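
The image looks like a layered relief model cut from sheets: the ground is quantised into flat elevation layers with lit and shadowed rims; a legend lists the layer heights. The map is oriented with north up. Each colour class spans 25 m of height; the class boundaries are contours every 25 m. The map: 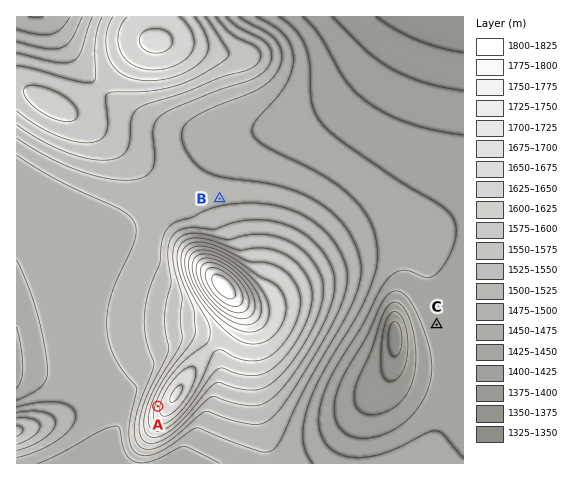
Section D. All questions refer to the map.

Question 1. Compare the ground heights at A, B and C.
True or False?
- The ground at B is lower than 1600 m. True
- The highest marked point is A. True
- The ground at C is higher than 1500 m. False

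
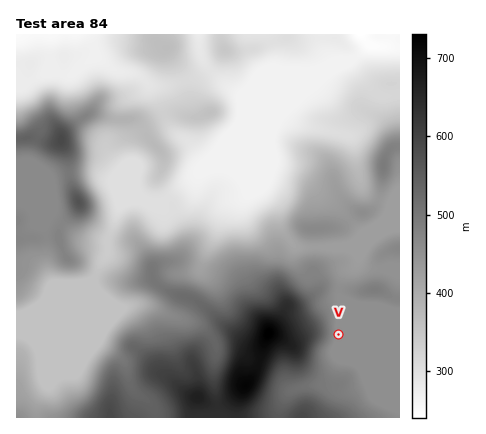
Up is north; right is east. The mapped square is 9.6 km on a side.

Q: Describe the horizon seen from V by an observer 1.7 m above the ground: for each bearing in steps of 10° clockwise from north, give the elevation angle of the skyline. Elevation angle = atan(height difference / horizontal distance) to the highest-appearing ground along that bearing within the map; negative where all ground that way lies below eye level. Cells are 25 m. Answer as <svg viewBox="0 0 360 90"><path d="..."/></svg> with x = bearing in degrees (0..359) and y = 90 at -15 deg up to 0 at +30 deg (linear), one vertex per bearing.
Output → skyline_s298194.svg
<svg viewBox="0 0 360 90"><path d="M0 60l10 0 10-1 10-1 10-1 10 1 10 1 10 1 10 0 10 0 10 0 10 0 10 0 10 0 10 0 10-1 10-1 10-1 10-2 10-1 10-1 10 1 10-3 10-5 10-4 10-4 10-1 10-1 10 0 10 3 10 3 10 4 10 4 10 4 10 2 10 2"/></svg>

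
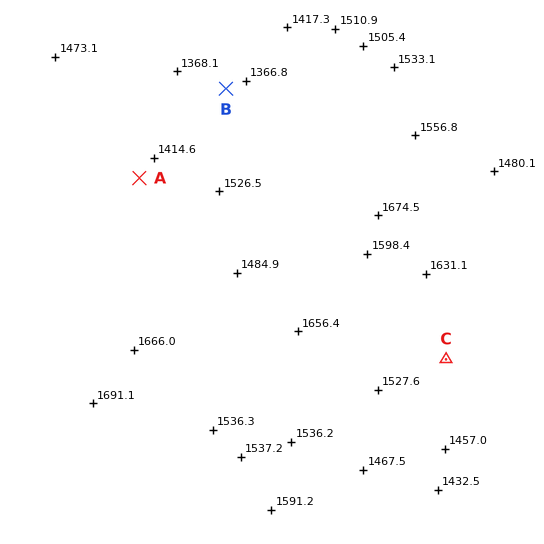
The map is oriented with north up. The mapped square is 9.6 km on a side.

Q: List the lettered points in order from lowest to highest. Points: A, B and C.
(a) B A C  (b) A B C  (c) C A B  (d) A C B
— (a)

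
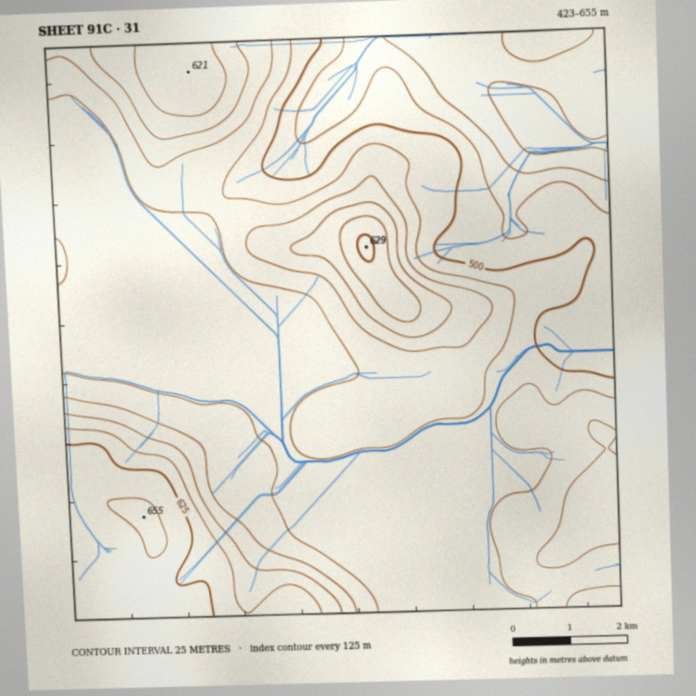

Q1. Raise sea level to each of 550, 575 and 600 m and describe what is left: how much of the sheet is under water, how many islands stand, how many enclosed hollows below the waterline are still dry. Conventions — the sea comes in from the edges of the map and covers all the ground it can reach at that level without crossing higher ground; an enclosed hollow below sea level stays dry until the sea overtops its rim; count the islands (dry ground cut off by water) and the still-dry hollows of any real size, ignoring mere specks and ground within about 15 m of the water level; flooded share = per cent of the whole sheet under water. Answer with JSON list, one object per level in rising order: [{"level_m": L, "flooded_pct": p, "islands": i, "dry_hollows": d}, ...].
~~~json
[{"level_m": 550, "flooded_pct": 75, "islands": 1, "dry_hollows": 0}, {"level_m": 575, "flooded_pct": 83, "islands": 1, "dry_hollows": 0}, {"level_m": 600, "flooded_pct": 89, "islands": 1, "dry_hollows": 0}]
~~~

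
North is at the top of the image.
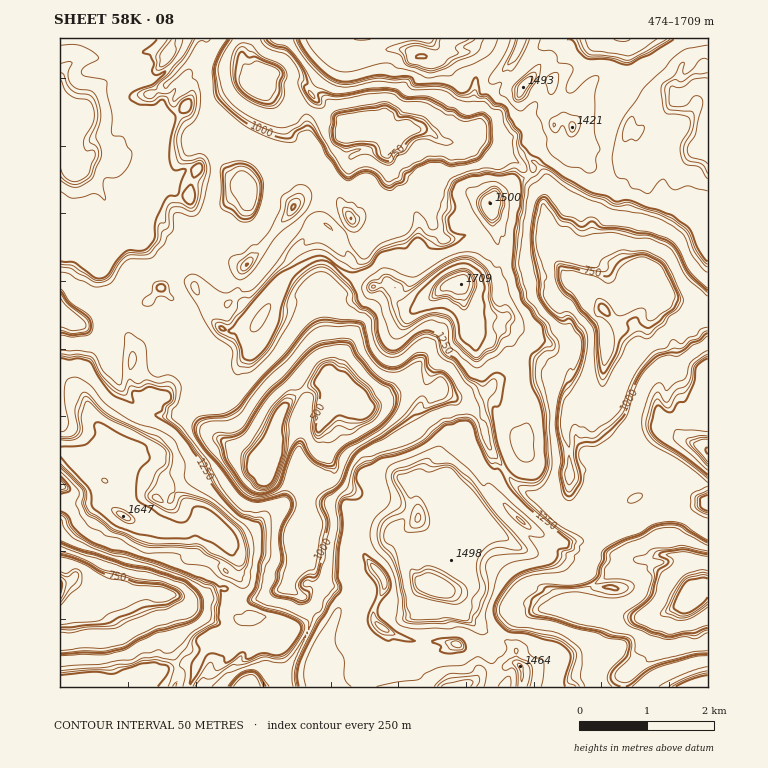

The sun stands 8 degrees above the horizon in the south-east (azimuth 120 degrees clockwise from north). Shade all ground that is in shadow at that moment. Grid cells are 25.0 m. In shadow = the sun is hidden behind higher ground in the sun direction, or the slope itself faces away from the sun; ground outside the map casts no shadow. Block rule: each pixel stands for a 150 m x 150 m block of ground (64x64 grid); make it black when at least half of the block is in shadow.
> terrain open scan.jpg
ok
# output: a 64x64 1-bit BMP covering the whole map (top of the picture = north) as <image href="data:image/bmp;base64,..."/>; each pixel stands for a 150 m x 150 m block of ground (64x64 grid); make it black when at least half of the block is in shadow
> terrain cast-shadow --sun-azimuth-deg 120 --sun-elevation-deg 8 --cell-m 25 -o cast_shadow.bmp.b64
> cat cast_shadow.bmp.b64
<image width="64" height="64" href="data:image/bmp;base64,Qk0+AgAAAAAAAD4AAAAoAAAAQAAAAEAAAAABAAEAAAAAAAACAAATCwAAEwsAAAIAAAAAAAAA////AAAAAAAAGBsATwwB3v4YFwAfnAP///wfgH/8Af7//APA//gB///8AcH/+If+//4AwYEPn////wHBAB///v//D+HgE/////8f4e8B8C///5/33wAABP/8D//eAAcA//EP/8AAAAD8Aw//wAAAYMAGB//AAAAAAAAH/2AAAADIAAf/uAAABJgAP//4CAAALDB///gQAAD4fD//8DAgx+B4f//AAHAP0AB//8gAcDyQAP///AhwcwAB///8MDDHAAP///AweB7AA///+GB+P+CH///8YH/+5AP////gf/jgAH////B//OMAP///8D/+x+A////wP/4P4B///7h//g4AB///BP/+/gDD/z6A3//OAcH/HwAP/+QDwP8fAB//8A/AP04AH//gH8A/zgB//MD/4H/AEP/8gH/w//gA//wAf/j//AD/+QB//P/+AP/+AD/+f/8AAfwAH////4AA/wAP////AAB+AA////+AAP4ACP///gAgPAAAf//+QMD4AAD////BgAAACP/8/+AAAAAI//n/4AAAgAj/z//4wAGAHf8f//4AAQAf+B///AAMAAfiP//8AB4AB49///wAPwAAH///+eD/AAA////74f8B0H////eh82H4/+dCyAH4YHB/gCB9Af4AWH/AAH+B/4Bgf8AA/wf+ADB/gOB6H/8AOD8D/Dgf+A=="/>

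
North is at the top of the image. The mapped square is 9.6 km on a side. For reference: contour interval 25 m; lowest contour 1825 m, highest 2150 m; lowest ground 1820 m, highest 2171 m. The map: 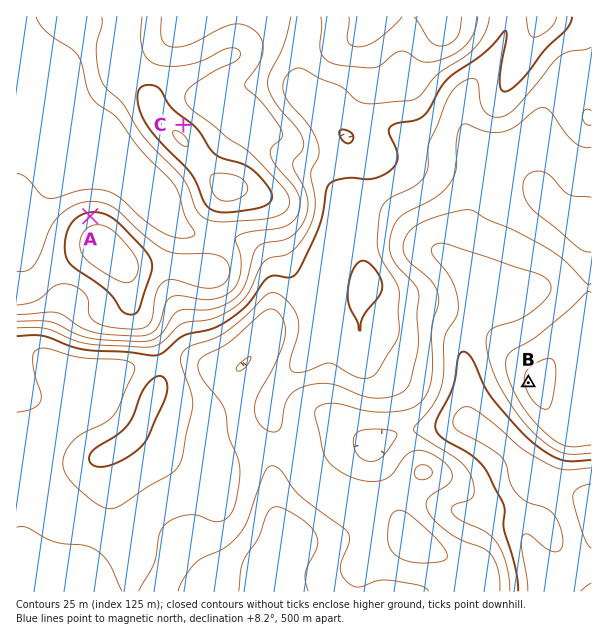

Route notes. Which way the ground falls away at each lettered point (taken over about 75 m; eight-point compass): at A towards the N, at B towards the W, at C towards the NE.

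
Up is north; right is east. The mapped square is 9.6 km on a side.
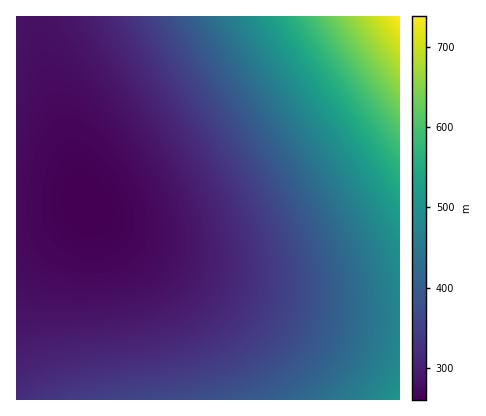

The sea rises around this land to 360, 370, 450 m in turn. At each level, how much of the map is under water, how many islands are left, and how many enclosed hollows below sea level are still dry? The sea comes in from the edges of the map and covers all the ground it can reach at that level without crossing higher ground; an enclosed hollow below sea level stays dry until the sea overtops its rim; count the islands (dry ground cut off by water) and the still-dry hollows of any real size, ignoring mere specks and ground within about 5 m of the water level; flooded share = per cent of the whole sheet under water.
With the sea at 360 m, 59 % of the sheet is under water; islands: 0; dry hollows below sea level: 0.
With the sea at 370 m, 62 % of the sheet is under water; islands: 0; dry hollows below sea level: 0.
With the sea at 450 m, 80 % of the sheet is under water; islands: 0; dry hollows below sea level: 0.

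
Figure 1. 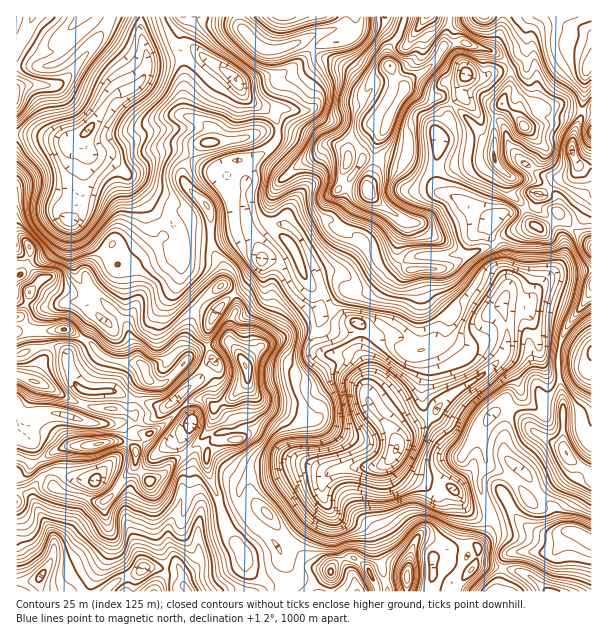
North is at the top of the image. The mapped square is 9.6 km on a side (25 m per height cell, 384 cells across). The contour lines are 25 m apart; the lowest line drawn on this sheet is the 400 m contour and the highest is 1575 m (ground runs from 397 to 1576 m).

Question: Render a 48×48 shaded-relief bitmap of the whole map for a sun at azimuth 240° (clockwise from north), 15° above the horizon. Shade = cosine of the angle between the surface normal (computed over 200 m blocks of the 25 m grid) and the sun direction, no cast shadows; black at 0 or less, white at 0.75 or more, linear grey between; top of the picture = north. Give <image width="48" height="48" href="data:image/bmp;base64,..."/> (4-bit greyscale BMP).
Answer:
<image width="48" height="48" href="data:image/bmp;base64,Qk32BAAAAAAAAHYAAAAoAAAAMAAAADAAAAABAAQAAAAAAIAEAAATCwAAEwsAABAAAAAAAAAAAAAAABEREQAiIiIAMzMzAERERABVVVUAZmZmAHd3dwCIiIgAmZmZAKqqqgC7u7sAzMzMAN3d3QDu7u4A////AEVoh2d1QQOru6llRXl0vG1gBDElirYAAEV5iIZTRUWru5YzRppDyF1QBWQRaEAAAFRYmahSaWiqy4QSV3YkYFkgBVQgAQACIkM4u8pSiXmKy2ETZSABAEZAJTQAASI0MlIpzNoiiHhpyTAlQAABE0Z0EQAAEiM0RlJavNgEl3ZZtgJlAAAVdUZjAAATEUVWrCOKvNUXqFRIoxZgAABaYyMwAAN0FJhpvAW7qoM4tyJZkjYQAAGHIAIQAUmjKIV6zFmnQjZ5tgFpYTMAAAR0AAIzRY2SaFe8zFdkM2makgBpQUIAAANCABR4ic2FZVrcqHVXiIm7MAFoM0IAADVUIjaarNllJZzcYSWJqna5ACN3RFMAFXh2UxWru6dTSbzYAEaJhUMzIRR4d0EAWZdTIAS8qIhTasuCAFZkEBJFUQF6hVMSaHQAAAe8l5l0e6RDAlZVV5h1ISGOtWUhJFIAAFm7d6mFeEJ1AYmaqHUzM1ashncgAjAAA4rKZ4h2VDaUAO2lAURpmESHaZQAASAABpvKZndmUmdhALcQBoistiI1abEAAgAAKL3adlZ2VXRAACEASamaUDQibdAAAAABSM3JdmVGZ2NgAGUhe5U0ADUQn7AAAAE0WcyWVVVEaGaSAWZWqiACAFUBvTEAAARVeZhmZUMzWXi1AHd3QABSAVQAhwAAAAREV3eHZkIjWHjIISEhAARhAUUhZAAAAANDeZqpZjEjV2nKYgAAAVYxADVTZhAAACZ4qqu4VDETV3m7ukQSJFECEBV2VQAAAmeqmaqXVDIiV3mrz3UhAxADEBR4cQAAF2iXi7qHh0ISSJib3oUAAQA0IRRoYAACaFiIvLundiASaqmb7jAAAAJUISWJYAA3llmry6plVDETnLmc/1AAAUZTIjWJMAFqlIzLqcp3dTNEi7qL/wAABHcxE0aIEBSJVs7Ii+2oUAA2m7lY2QAAJ5gxJFaIECaGWu2Zvv2CAAE1ipQmUgABWJhSNWeZADeXfOze7sQAAANGi2JTAAADV5hDVnm1AEnJe+/+6gAAADaKyiNRAQABRoc0eKtgA1nLeN7qpAACJHq8tRRBEgAANWZGq7gAJVjLh77KcwAiR6u7kQIhFAAAJGZ6y6YiVmioib7YRBEgJ5qpADdAFwAANWisuph2ZneHicy2V0IQBommAroQTgACRnm6qYiHZWVGirp1mlAABpqVGcYAjyI1VnmpiJmGMSMTiXZ5ukAAGKmFfYAAniNnZFeIiZhSAAEVdni9yFAAV5ZpuRAhRANnQSV2Z4UgABR4iJztqHICRUSrgxIgAQNlIBNVaIYgECrKmZ3tmIYgARWIUQEAAAIyAANVeachEY7aeJzsmJgQABR4YQEAAAE0MQNFarcxKO/ZiazJiqICEAe6cRAAACNFVCI0a8c1rv/IaJhkaXACQRrIICABIiNFVUISbLdr7/xkREQ0eWAUZmcQABADM0Q0VUIRfKms3rQAIzM0epUiZSAAABETRGVDNVMhe7uqzHAAAiRmi6dARgACMSI0RQ=="/>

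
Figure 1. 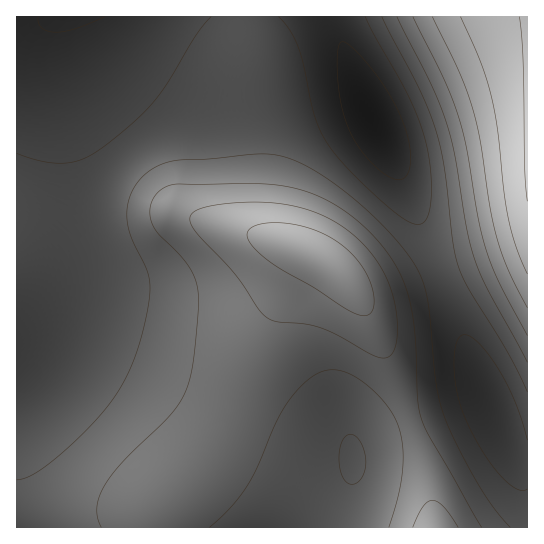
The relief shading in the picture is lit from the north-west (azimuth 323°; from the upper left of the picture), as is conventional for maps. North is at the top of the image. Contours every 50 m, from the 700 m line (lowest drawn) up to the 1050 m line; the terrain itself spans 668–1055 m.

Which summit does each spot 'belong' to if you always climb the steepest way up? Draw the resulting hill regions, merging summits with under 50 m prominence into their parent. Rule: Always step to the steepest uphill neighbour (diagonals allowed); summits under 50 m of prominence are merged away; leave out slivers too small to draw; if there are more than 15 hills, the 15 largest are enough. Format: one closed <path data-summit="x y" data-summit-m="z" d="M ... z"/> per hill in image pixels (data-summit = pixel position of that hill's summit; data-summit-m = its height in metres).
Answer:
<path data-summit="326 262" data-summit-m="983" d="M330 16l-272 0-6 6-5 15 0 17 25 115 8 70 0 27-7 32-14 35-31 46-12 4 1 145 308 0 24-43 4-14 0-22 8-8 25-10 76-26 20-5 5 1-60-166z"/><path data-summit="527 147" data-summit-m="1055" d="M527 16l-196 1 96 218 49 139 27 64 9 19 11 7 5-1z"/><path data-summit="435 527" data-summit-m="925" d="M485 400l-23 5-76 26-25 10-8 8 0 22-4 14-24 42 202 1 1-63-9-2-7-6-21-50z"/>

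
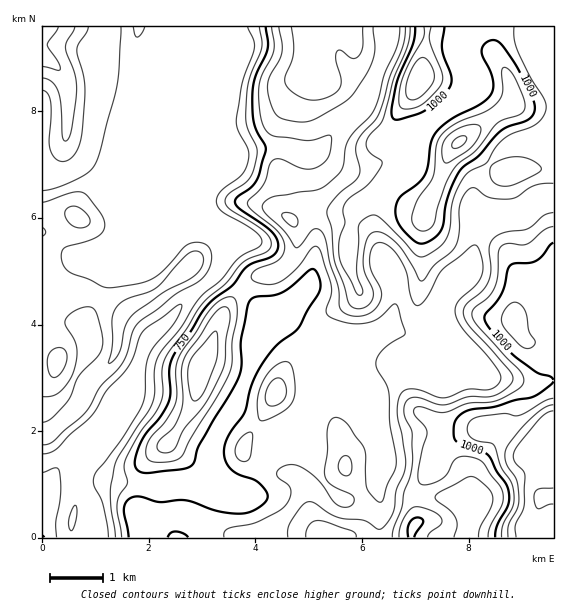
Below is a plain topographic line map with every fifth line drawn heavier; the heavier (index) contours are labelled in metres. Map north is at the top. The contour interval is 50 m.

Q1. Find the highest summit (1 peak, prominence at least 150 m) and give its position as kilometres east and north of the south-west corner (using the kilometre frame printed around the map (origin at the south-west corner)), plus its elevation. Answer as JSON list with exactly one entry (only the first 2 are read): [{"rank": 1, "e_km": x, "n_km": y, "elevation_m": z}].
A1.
[{"rank": 1, "e_km": 9.39, "n_km": 0.76, "elevation_m": 1210}]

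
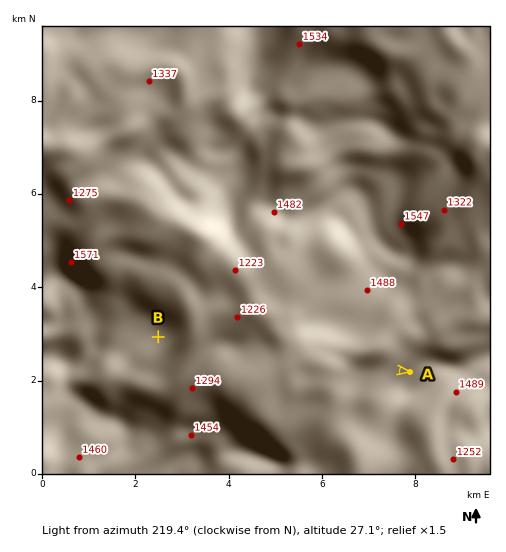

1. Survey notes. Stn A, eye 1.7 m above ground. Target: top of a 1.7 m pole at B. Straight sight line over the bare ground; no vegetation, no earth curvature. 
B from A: visible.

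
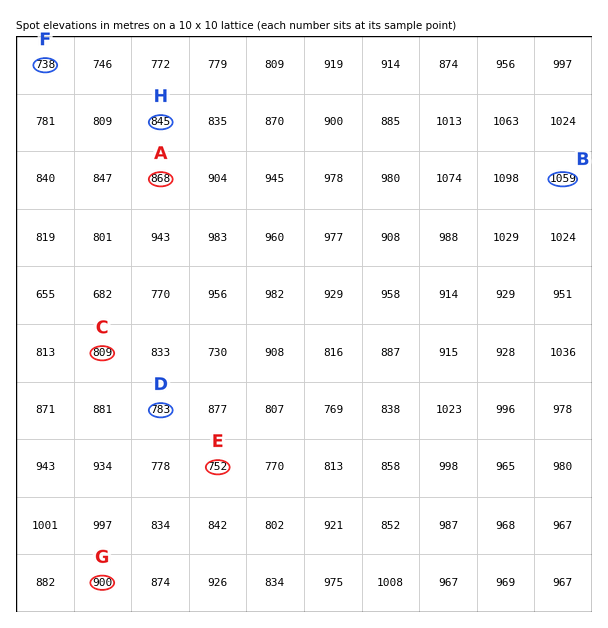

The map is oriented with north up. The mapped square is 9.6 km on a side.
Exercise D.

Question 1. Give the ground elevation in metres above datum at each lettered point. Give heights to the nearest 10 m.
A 870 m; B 1060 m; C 810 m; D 780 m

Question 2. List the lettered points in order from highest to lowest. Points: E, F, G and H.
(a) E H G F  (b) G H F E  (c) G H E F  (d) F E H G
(c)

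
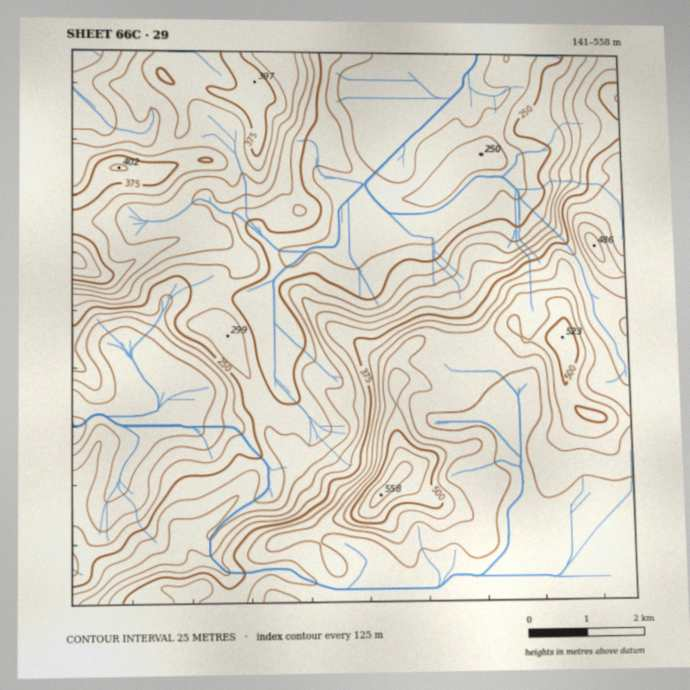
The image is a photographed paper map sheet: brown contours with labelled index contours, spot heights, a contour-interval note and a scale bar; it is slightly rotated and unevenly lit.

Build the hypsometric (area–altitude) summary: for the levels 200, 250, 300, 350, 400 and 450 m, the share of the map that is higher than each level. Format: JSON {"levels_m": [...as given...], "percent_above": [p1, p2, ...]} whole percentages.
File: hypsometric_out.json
{"levels_m": [200, 250, 300, 350, 400, 450], "percent_above": [89, 71, 56, 42, 31, 8]}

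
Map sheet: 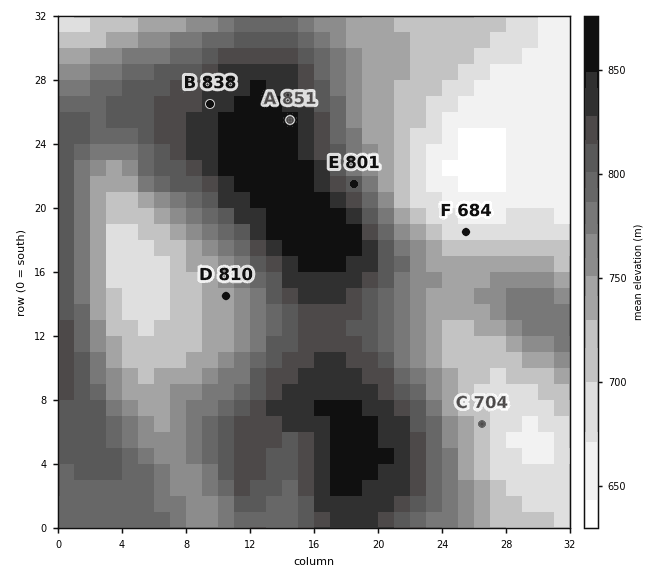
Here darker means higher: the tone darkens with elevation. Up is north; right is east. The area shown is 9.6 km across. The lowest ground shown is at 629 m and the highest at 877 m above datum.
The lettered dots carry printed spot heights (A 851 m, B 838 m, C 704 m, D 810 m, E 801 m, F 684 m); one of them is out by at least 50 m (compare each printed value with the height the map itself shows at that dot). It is D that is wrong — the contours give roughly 747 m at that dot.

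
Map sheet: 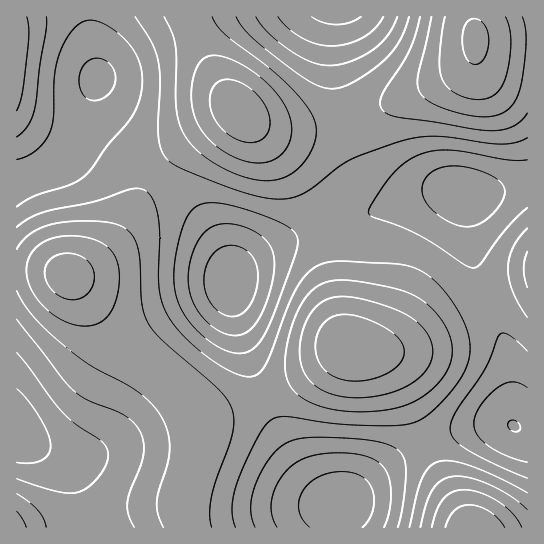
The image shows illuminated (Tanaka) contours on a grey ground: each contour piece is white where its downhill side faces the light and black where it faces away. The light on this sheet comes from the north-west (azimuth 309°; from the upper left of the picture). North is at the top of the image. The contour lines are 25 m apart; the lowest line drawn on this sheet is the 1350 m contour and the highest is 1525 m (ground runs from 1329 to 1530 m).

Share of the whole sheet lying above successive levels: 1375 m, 89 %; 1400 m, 73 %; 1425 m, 50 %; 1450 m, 30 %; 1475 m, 14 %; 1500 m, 6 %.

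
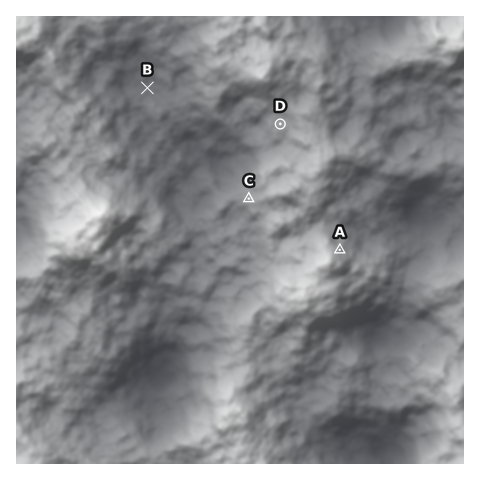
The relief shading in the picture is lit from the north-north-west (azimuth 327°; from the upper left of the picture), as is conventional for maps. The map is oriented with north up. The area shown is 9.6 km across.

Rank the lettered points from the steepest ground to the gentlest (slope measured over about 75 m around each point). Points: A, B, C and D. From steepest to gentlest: A C B D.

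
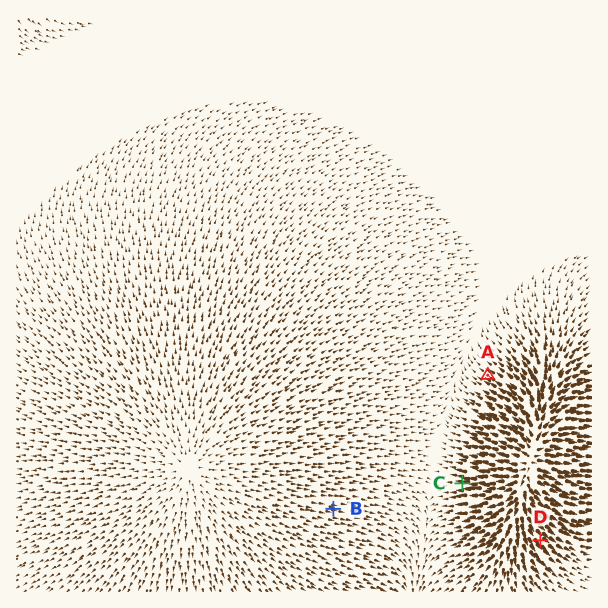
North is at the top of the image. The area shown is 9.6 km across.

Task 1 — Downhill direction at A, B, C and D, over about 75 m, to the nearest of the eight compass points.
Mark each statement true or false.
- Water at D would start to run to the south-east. true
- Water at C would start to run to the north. false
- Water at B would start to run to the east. true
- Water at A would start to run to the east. false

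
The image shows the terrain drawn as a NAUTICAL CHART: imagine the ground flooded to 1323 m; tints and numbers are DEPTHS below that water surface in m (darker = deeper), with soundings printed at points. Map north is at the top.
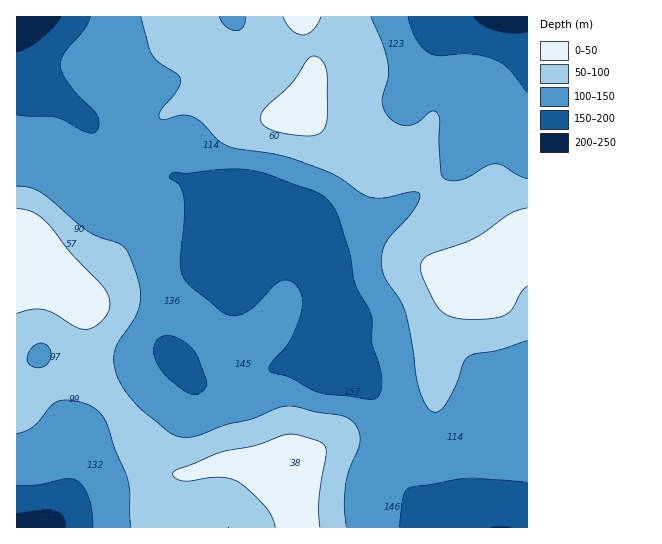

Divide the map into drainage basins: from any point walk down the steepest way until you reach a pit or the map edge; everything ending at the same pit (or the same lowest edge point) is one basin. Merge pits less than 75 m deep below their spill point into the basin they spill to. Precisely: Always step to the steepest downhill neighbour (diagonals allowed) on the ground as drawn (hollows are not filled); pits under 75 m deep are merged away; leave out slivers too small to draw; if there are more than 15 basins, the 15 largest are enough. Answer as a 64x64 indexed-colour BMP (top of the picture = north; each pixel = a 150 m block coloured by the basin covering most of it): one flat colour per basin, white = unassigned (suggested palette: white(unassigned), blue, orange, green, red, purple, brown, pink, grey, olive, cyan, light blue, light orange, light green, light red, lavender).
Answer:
<image width="64" height="64" href="data:image/bmp;base64,Qk12CAAAAAAAAHYAAAAoAAAAQAAAAEAAAAABAAQAAAAAAAAIAAATCwAAEwsAABAAAAAAAAAA////ALR3HwAOf/8ALKAsACgn1gC9Z5QAS1aMAMJ34wB/f38AIr28AM++FwDox64AeLv/AIrfmACWmP8A1bDFADMzMzMzMzMzMzMRERERERERERERERERERERERERERERMzMzMzMzMzMzMxEREREREREREREREREREREREREREREzMzMzMzMzMzMzERERERERERERERERERERERERERERETMzMzMzMzMzMzMxERERERERERERERERERERERERERERMzMzMzMzMzMzMzEREREREREREREREREREREREREREREzMzMzMzMzMzMzMRERERERERERERERERERERERERERETMzMzMzMzMzMzMxERERERERERERERERERERERERERERMzMzMzMzMzMzEREREREREREREREREREREREREREREREzMzMzMzMzMzERERERERERERERERERERERERERERERETMzMzMzMzMzERERERERERERERERERERERERERERERERMzMzMzMzMzEREREREREREREREREREREREREREREREREzMzMzMzMzMRERERERERERERERERERERERERERERERETMzMzMzMzMRERERERERERERERERERERERERERERERERMzMzMzMzMxEREREREREREREREREREREREREREREREREzMzMzMzMxERERERERERERERERERERERERERERERERETMzMzMzMxERERERERERERERERERERERERERERERERERMzMzMzMzEREREREREREREREREREREREREREREREREREzMzMzMzERERERERERERERERERERERERERERERERERETMzMzMzERERERERERERERERERERERERERERERERERERMzMzMzEREREREREREREREREREREREREREREREREREREzMzMzMRERERERERERERERERERERERERERERERERERETMzMzMxERERERERERERERERERERERERERERERERERERMzMzMzEREREREREREREREREREREREREREREREREREREzMzMzMRERERERERERERERERERERERERERERERERERETMzMzMxERERERERERERERERERERERERERERERERERERMzMzMzEREREREREREREREREREREREREREREREREREREzMzMzMRERERERERERERERERERERERERERERERERERETMzMzMRERERERERERERERERERERERERERERERERERERMzMzMREREREREREREREREREREREREREREREREREREREzMzMRERERERERERERERERERERERERERERERERERERERERERERERERERERERERERERERERERERERERERERERERERERERERERERERERERERERERERERERERERERERIhERERERERERERERERERERERERERERERERERERERERIiEREREREREREREREREREREREREREREREREREREREREiIhEREREREREREREREREREREREREREREREREREREREiIiIhERERERERERERERERERERERERERERERERERERESIiIiIRERERERERERERERERERERERERERERERERERERIiIiIiERERERERERERERERERERERERERERERERERERIiIiIiIREREREREREREREREREREREREREREREREREREiIiIiIhERERERERERERERERERERERERERERERERERESIiIiIiERERERERERERERERERERERERERERERERERESIiIiIiIRERERERERERERERERERERERERERERERERERIiIiIiIhERERERERERERERERERERERERERERERERERIiIiIiIiEREREREREREREREREREREREREREREREREREiIiIiIiIREREREREREREREREREREREREREREREREREiIiIiIiIhERERERERERERERERERERERERERERERERIiIiIiIiIiERERERERERERERERERERERERERERESIiIiIiIiIiIiIREREREREREREREREREREREREREREiIiIiIiIiIiIiIhERERERERERERERERERERERERERIiIiIiIiIiIiIiIiERERERERERERERERERERERERERIiIiIiIiIiIiIiIiIRERERERERERERERERERERERESIiIiIiIiIiIiIiIiIhERERERERERERERERERERERESIiIiIiIiIiIiIiIiIiERERERERERERERERERERERERIiIiIiIiIiIiIiIiIiIREREREREREREREREREREREREiIiIiIiIiIiIiIiIiIhERERERERERERERERERERERERIiIiIiIiIiIiIiIiIiEREREREREREREREREREREREREiIiIiIiIiIiIiIiIiIRERERERERERERERERERERERESIiIiIiIiIiIiIiIiIhERERERERERERERERERERERERIiIiIiIiIiIiIiIiIiEREREREREREREREREREREREREiIiIiIiIiIiIiIiIiIRERERERERERERERERERERERESIiIiIiIiIiIiIiIiIhERERERERERERERERERERERERIiIiIiIiIiIiIiIiIiERERERERERERERERERERERERIiIiIiIiIiIiIiIiIiIREREREREREREREREREREREREiIiIiIiIiIiIiIiIiIhERERERERERERERERERERERESIiIiIiIiIiIiIiIiIi"/>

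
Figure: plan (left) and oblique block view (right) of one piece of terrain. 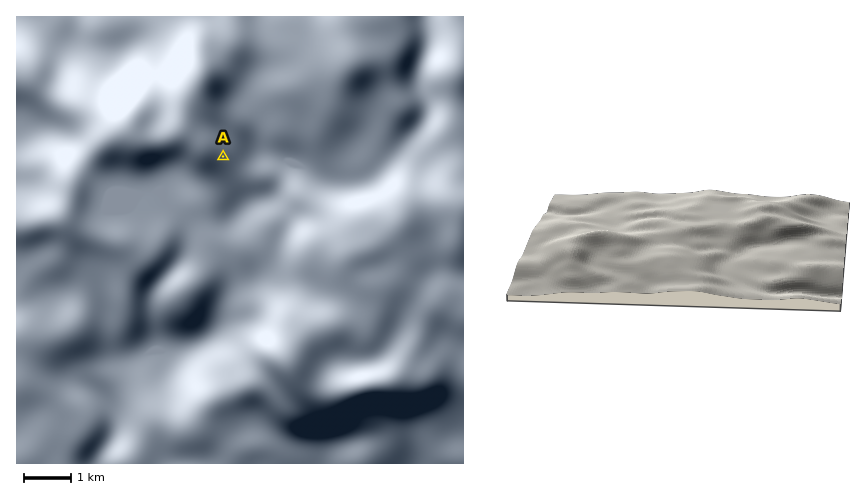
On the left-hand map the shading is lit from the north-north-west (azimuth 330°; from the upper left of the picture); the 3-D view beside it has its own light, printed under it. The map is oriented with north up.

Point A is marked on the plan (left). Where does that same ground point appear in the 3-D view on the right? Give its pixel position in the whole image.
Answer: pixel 747 231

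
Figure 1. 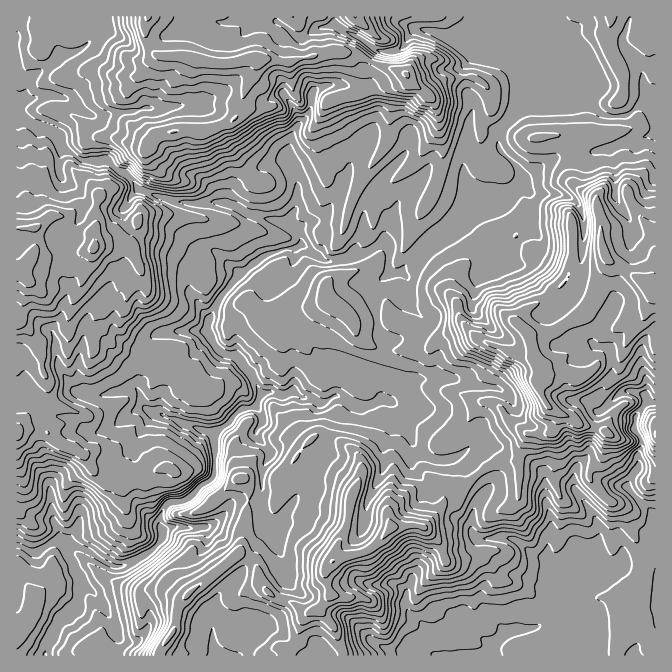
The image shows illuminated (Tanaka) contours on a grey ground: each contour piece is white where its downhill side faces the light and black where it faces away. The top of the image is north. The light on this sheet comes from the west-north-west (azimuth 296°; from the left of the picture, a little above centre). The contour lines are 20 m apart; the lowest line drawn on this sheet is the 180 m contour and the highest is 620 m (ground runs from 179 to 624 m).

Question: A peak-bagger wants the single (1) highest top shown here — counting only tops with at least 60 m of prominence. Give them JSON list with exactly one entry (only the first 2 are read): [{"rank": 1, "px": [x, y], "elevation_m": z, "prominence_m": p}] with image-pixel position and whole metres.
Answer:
[{"rank": 1, "px": [392, 527], "elevation_m": 511, "prominence_m": 127}]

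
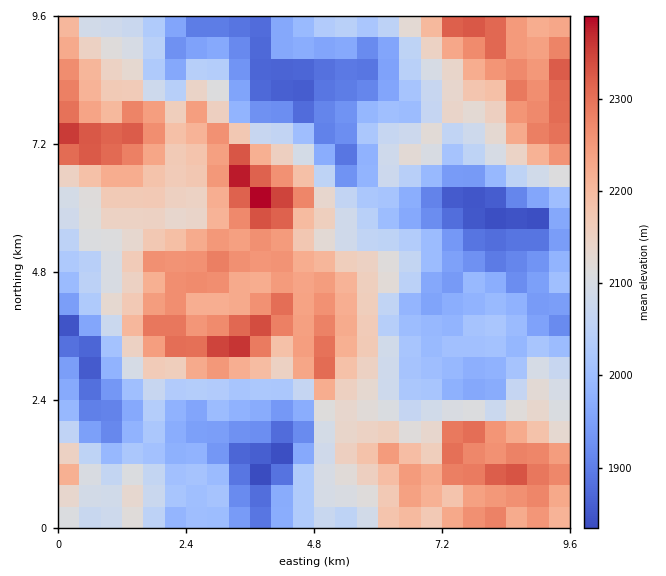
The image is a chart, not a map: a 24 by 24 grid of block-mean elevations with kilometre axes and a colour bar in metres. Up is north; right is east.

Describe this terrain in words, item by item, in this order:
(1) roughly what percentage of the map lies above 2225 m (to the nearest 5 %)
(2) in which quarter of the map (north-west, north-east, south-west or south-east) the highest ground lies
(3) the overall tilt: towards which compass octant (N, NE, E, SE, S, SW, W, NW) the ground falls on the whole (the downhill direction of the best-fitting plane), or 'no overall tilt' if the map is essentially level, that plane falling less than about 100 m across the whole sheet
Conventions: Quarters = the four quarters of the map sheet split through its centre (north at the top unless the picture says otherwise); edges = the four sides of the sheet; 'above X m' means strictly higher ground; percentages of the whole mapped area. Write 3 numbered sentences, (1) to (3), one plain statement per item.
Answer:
(1) About 25 % of the map lies above 2225 m.
(2) The highest point lies in the north-west quarter of the map.
(3) There is no overall tilt: the best-fitting plane is nearly level.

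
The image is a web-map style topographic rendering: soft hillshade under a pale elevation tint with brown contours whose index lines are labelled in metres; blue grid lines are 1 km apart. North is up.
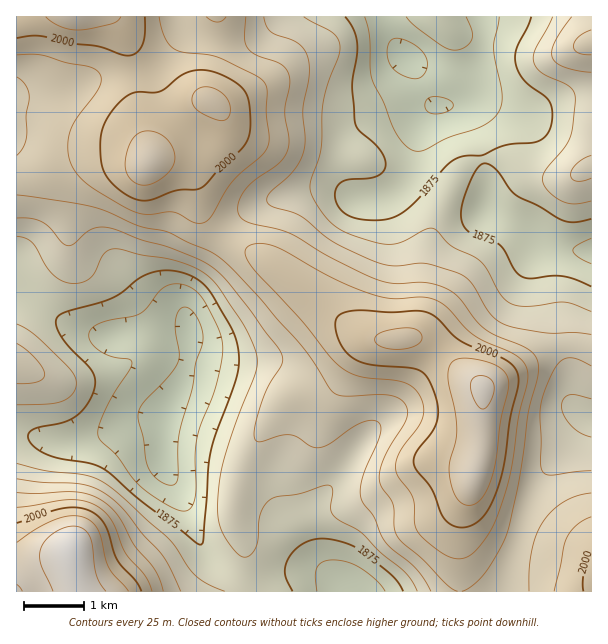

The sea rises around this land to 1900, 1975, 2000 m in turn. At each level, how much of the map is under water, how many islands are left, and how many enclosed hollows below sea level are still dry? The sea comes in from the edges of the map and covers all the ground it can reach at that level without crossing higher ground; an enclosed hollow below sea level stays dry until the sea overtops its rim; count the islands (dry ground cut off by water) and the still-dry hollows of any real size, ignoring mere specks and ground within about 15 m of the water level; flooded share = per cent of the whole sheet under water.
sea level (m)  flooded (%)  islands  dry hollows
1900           37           0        0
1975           76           1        0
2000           86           2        0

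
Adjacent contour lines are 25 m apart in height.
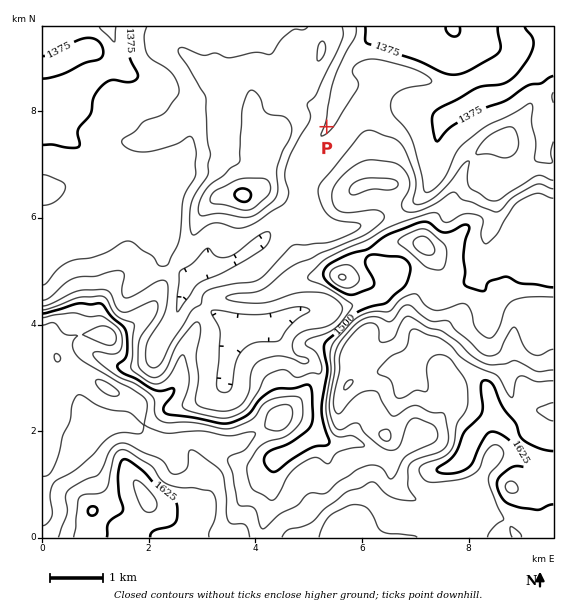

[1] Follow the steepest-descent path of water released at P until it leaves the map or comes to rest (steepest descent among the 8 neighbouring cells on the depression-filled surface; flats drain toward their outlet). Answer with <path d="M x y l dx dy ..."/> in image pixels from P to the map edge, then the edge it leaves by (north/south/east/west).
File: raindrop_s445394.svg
<path d="M327 127l4-4 0-3 1-1 1-11 2-1 1-11 1-1 0-12 3-4 1-7 4-8 3-4 32-32 3-1"/>
exit: north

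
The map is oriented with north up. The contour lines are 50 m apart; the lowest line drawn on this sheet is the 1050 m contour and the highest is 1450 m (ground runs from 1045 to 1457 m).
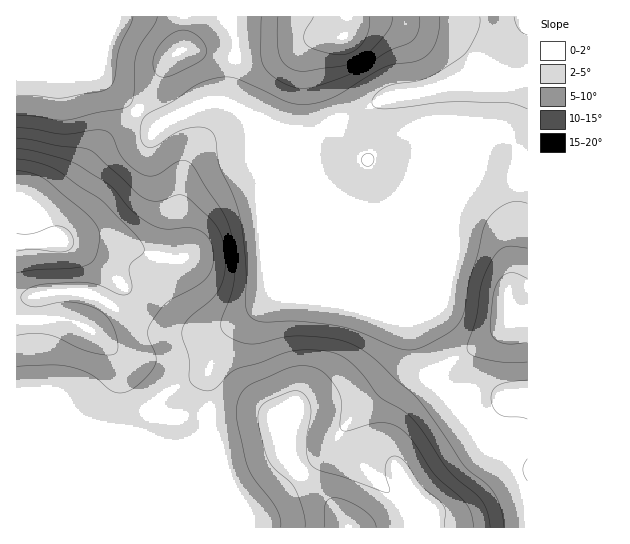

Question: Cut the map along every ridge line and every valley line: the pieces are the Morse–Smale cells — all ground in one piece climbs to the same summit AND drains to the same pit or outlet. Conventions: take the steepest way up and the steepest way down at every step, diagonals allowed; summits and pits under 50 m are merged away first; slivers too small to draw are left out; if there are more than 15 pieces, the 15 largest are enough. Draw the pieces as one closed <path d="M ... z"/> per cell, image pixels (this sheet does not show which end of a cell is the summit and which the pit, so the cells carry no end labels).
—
<path d="M527 36l-8 25-12 12-13 8-41 2-32 9-30 4-69 33-10 8 5 32-40-40-26-10-17-12-11-4-16 0-8 2-33 16-7 6-6-3-16-13-27 24-15 16-46 63 0 12 4 9 6 6-38 2-5 2 0 282 194 1 1-93-3-60 13-37 10-10 23-16 19-19 46-20 63-62 16-10 10-12 19-47 10-14 38 35 32 9 20 1z"/><path d="M435 131l-8 11-19 47-10 12-16 10-63 62-46 20-19 19-23 16-10 10-13 37 3 153 317-1 0-132-14 0-17 4-18 0-20-3-12-5-14-13-6-9-7-14-5-18-3-16 23-55z"/><path d="M527 16l-294 0-2 11 4 11 0 27-6 34 5 8 15 10 28 12 38 39-3-31 30-18 49-23 30-4 32-9 37 0 12-6 13-11 8-13 5-18z"/><path d="M437 128l-2 10 0 128-23 55 8 34 13 23 9 9 13 8 24 4 48-4 1-221-21-2-34-11z"/><path d="M74 16l-58 1 1 227 42-3-6-6-4-9 0-12 3-5 20-24 28-40 36-34-39-38z"/><path d="M183 16l-108 0 0 2 22 55 40 38 10-13 21-37 15-14z"/><path d="M231 16l-47 1-1 30-15 14-21 37-10 12 1 2 15 12 6 3 7-6 41-18 25 2-3-6 0-9 6-25 0-27-4-11z"/>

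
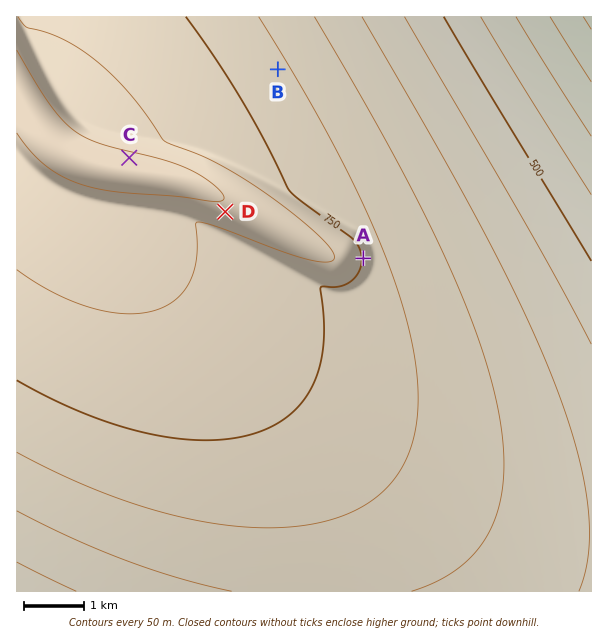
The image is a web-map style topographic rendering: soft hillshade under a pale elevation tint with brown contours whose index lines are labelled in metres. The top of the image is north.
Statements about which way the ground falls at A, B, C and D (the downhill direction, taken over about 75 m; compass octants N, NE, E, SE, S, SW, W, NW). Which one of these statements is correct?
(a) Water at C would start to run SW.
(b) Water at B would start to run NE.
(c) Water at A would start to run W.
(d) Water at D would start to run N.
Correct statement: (b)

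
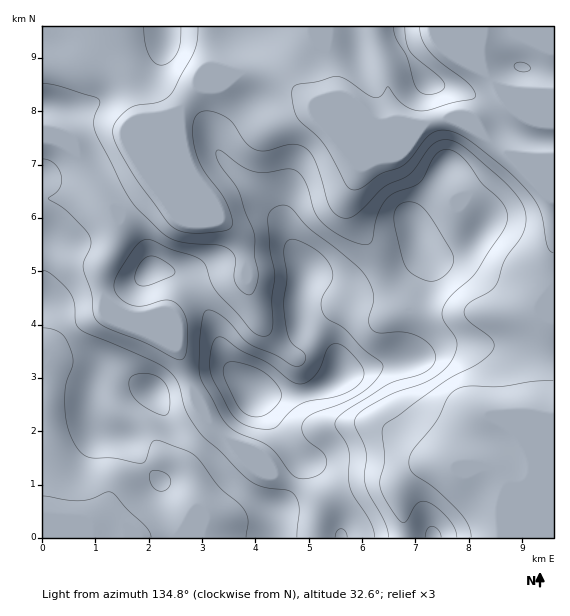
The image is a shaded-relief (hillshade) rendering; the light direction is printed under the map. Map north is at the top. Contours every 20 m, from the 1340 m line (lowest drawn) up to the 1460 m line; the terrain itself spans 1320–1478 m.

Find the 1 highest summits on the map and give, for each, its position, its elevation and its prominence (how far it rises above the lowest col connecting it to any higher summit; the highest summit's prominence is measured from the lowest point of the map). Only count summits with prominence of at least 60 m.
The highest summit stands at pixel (253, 391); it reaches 1478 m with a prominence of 158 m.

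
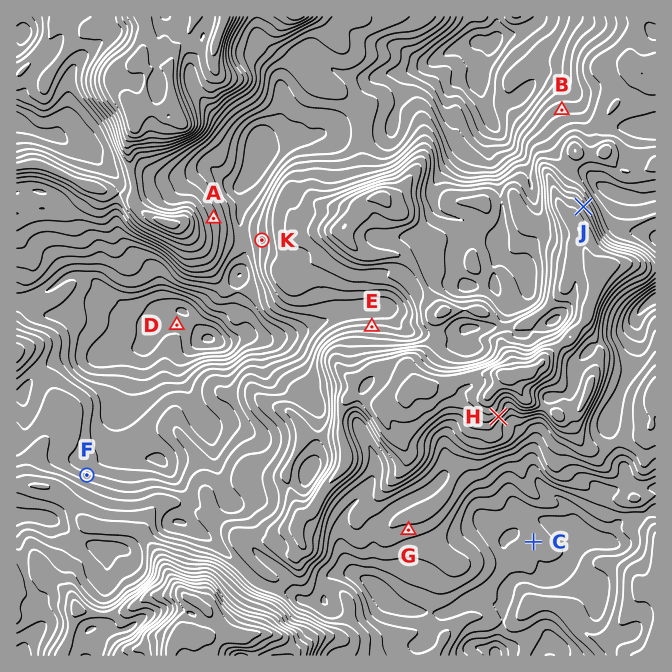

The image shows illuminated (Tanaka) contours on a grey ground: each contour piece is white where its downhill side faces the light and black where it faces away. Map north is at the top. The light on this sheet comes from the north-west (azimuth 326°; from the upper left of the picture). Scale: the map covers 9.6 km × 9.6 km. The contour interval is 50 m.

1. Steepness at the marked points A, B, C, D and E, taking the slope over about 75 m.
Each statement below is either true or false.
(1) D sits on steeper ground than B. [false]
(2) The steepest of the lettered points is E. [true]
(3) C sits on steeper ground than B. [false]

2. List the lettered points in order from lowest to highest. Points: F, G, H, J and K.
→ F K G J H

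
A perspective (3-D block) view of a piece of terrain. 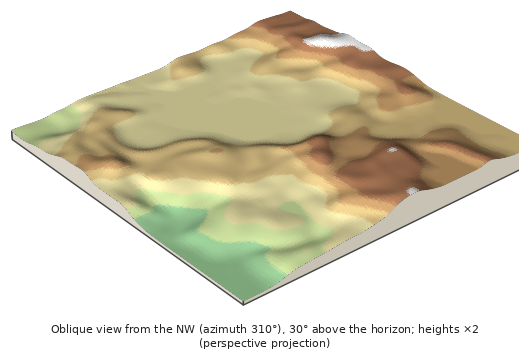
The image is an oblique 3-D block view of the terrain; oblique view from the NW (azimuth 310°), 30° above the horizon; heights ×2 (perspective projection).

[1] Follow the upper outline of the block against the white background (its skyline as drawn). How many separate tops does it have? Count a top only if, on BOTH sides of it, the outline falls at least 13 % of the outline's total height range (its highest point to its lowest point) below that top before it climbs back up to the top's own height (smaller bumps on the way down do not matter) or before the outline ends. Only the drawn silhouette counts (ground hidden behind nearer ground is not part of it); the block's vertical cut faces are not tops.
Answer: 1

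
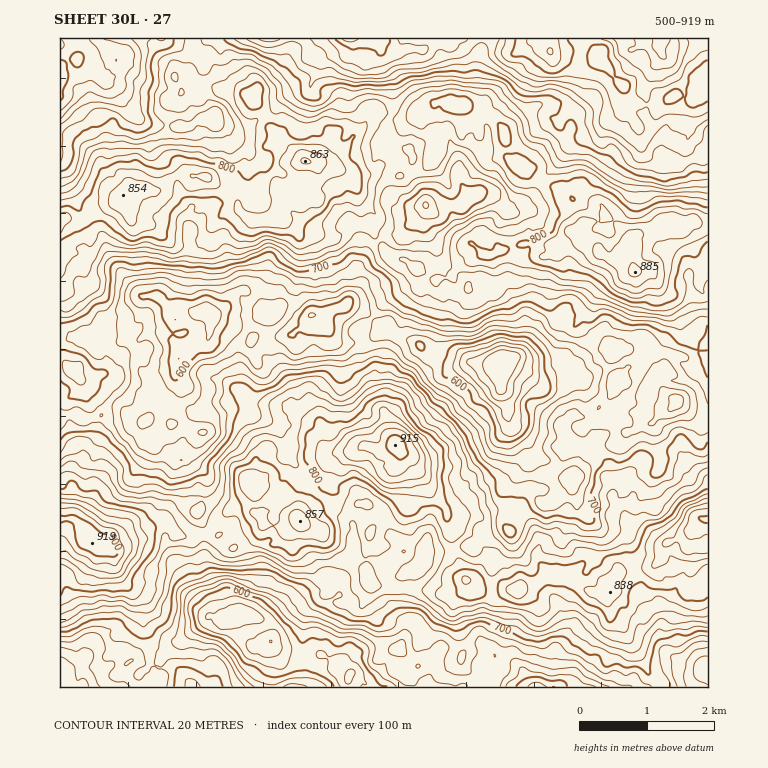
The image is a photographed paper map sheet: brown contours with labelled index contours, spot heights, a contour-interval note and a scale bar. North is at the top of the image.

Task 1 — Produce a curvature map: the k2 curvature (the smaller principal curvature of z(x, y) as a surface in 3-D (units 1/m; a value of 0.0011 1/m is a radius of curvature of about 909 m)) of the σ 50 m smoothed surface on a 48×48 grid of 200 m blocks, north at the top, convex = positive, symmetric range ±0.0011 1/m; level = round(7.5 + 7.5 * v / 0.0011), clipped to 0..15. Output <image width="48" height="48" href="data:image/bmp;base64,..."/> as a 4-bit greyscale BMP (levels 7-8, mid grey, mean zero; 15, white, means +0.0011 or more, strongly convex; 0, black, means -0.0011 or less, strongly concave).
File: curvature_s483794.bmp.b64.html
<image width="48" height="48" href="data:image/bmp;base64,Qk32BAAAAAAAAHYAAAAoAAAAMAAAADAAAAABAAQAAAAAAIAEAAATCwAAEwsAABAAAAAAAAAAAAAAABEREQAiIiIAMzMzAERERABVVVUAZmZmAHd3dwCIiIgAmZmZAKqqqgC7u7sAzMzMAN3d3QDu7u4A////AEVoaFJpZlQzV4cgEkhkYzd0EEE0ZSV1RTVlVGRoOZFkISMQKIaSajVUJ5VGlERUUkQ3Q1M2W3EDNlIzFyBUKHMiZlVlNYYRM0EVd1QiVxFQNUMxISCFEiBUZBN1iIUVU4YyJnZTABZhNTN3OYEwIwFUbFJEp0YWZYVVNGeCAyEBiWaIlkEFmHNlOFQ0VlVFeGNlSIZQREAkRllUZTVYhpNadgVnpjU1qSd1VYgiRAWFMiZFqWVXR6RKlFVmljRzdhVogic0gkUxWFM0hVIUiKI1NYdUaSd2RCaIl1MlNbcziUQSVCciRSRjF2SFeDVjZBqZd3JHJnRWZjpwV1UxMAVgaEKGNBeUdzeHZ1F3KGKEh2tgdwRAiiUASVRBFChklnhzaVeDBkOFTHQiVhlweGgFE1QQiFITmodSVnZzBVREF1RTICVEVoY2cAYFVlUTaAJHEkVGYjiWQxRzBFRHRHcVV1IXhXNUIZWGMWYUMGyYU1VCOMeXM5VVZlEFmWITRnU3c0MyJpZFMFpUNVd3SDRWRCUhRGgGVEVXkyOFBmN5IodadYmUdlIzY4o4IXcoYHl4MENlADeHJJU5g7xlWFUANVVHYiUpgCATM5UkMGMhRHczQ1UihWYgJqdGZUAnNDI1ImVJZFQ3lWhTSIVFY0kQdol3ZVcQFHeGVFdURWg3hnYSeHhzZGQBcyNTRkcwBlh2pEYRY4kyZ6ciVWhAJnQGYkYSmmMmVapIk1UExXcDRWdGV3QyMSMiRHU0R3VDhIgWdIcANFUWYCM0RUISYAAAAkJWMkdDJRFFVHUjImUjInQCE0EBAVYVBWVWNCBGcxNHVmY4YlQ1MUM7kSJEdpQ4Q6eCJBAzRYUzZaQiEVaolAAjMgVoaZU2JDNFA2ZUQ4hGEBESIxV2VSUAJ2eGdpaGJmEmOIWKJ3SoQAFoRSExFGaBJ0aHZSRlVEQ1WrV0GGVlBGM1VlIkJUZlIUWGYyJEVUhVOMeUCGZgFkV1eVYgaIRSGIiUJnh0WXRZZnVUJSVwVjeCiThwKXeSNVRkOXeFR5NoR3MUU0ZRfEhwVjiCZmd0RTBUWYdFZCeDFoV3iHVEaWdAR1h3lUIwWFUyE4kyUzaUY0SYeGJYhmZiRHc0dXgkZSMAMAQBNEMllxSZZEVZlYlEU0Y2dIZWhCQwZQADNIU1lUVlZkRneHUpl3RHUhRVdEo1QFM6kWa3Q1QTRSSGmFNodlNSR4eGZFYqYFo5qASUNTMRQ0SWaBaGYyUkWJhVU1MZcERlaFE1SCKWNHVFY1RERTRnUSJGU0MzJmN2JFMyVCR2NYdWQwAAIBM5dFiHZSeEJmKLQyZzJBR2VFeIQEd2IDhBZiZTZianZ3NWNFSWU2YmUyRTNFuWczq0IgBkmiaJiXl1N5dWYjQhQ1ZSNlNWWDeoVgZ1hTaId1ilQ5VHQCVSQzVVREe3J2eWRlVSAEU1U0RDMgElE1d3IzNGI2iERGaDNTQyUwARNEMAVANwBnOaNWRWQ0IWZjJDeWhiUiEREkVDIgZABFSGRw=="/>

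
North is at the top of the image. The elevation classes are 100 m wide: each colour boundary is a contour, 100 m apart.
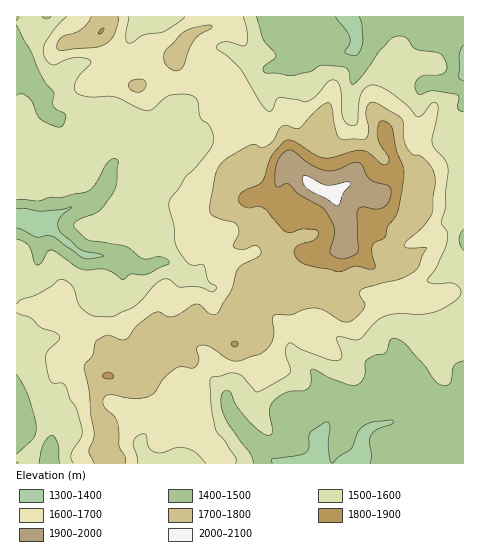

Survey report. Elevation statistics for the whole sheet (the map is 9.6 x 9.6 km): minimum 1350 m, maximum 2020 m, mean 1610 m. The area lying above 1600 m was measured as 46.1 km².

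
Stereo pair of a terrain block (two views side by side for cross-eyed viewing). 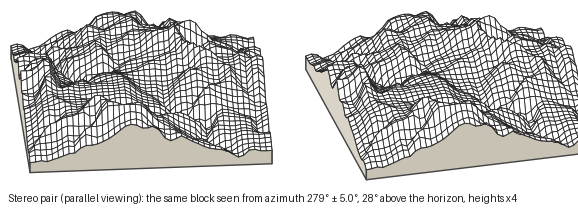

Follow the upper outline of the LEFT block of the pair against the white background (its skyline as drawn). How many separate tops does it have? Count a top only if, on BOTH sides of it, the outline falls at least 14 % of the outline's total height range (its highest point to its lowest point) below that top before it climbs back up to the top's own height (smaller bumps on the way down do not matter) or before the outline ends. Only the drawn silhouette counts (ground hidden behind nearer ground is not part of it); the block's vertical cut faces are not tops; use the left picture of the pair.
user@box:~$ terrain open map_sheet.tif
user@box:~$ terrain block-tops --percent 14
1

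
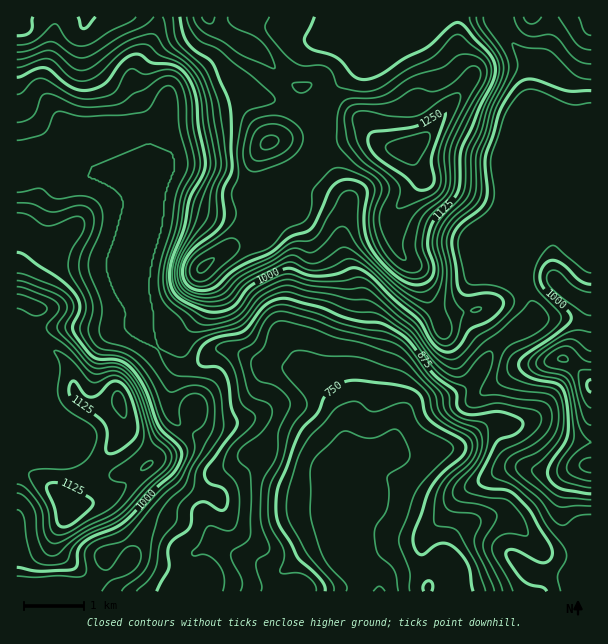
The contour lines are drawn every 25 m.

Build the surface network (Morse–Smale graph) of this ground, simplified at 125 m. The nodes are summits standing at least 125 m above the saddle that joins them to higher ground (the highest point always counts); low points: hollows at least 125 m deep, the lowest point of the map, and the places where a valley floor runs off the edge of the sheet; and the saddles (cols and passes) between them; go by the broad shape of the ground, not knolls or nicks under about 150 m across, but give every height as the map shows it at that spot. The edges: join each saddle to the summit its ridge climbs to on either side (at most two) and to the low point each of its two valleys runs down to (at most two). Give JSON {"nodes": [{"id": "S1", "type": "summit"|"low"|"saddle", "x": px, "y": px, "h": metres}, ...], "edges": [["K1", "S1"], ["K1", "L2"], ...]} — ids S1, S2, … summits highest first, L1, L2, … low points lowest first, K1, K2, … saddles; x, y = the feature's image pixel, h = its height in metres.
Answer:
{"nodes": [
{"id": "S1", "type": "summit", "x": 414, "y": 146, "h": 1289},
{"id": "S2", "type": "summit", "x": 119, "y": 401, "h": 1156},
{"id": "S3", "type": "summit", "x": 591, "y": 386, "h": 1129},
{"id": "L1", "type": "low", "x": 380, "y": 591, "h": 672},
{"id": "K1", "type": "saddle", "x": 527, "y": 288, "h": 955},
{"id": "K2", "type": "saddle", "x": 51, "y": 161, "h": 908}],
"edges": [["K1", "S1"], ["K1", "S3"], ["K1", "L1"], ["K2", "S1"], ["K2", "S2"], ["K2", "L1"]]}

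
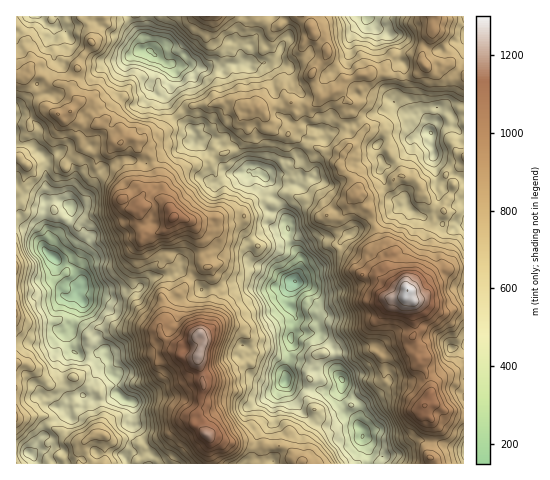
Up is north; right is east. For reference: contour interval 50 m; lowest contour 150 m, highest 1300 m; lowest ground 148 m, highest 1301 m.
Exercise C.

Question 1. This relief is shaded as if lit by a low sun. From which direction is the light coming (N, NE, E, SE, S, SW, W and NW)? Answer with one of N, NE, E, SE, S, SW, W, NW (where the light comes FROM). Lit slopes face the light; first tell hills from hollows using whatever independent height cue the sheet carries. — NE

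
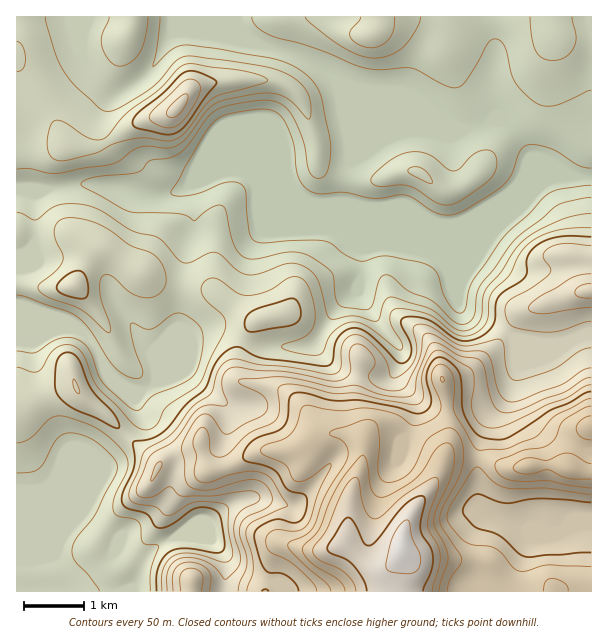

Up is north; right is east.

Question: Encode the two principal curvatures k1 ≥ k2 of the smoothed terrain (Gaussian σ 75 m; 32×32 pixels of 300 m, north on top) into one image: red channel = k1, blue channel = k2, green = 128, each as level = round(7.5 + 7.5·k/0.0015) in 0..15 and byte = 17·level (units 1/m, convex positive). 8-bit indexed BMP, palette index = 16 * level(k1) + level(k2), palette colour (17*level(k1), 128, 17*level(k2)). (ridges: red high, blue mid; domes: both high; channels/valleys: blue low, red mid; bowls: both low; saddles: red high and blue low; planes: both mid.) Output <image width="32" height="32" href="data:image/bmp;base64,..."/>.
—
<image width="32" height="32" href="data:image/bmp;base64,Qk02CAAAAAAAADYEAAAoAAAAIAAAACAAAAABAAgAAAAAAAAEAAATCwAAEwsAAAABAAAAAAAAAIAAABGAAAAigAAAM4AAAESAAABVgAAAZoAAAHeAAACIgAAAmYAAAKqAAAC7gAAAzIAAAN2AAADugAAA/4AAAACAEQARgBEAIoARADOAEQBEgBEAVYARAGaAEQB3gBEAiIARAJmAEQCqgBEAu4ARAMyAEQDdgBEA7oARAP+AEQAAgCIAEYAiACKAIgAzgCIARIAiAFWAIgBmgCIAd4AiAIiAIgCZgCIAqoAiALuAIgDMgCIA3YAiAO6AIgD/gCIAAIAzABGAMwAigDMAM4AzAESAMwBVgDMAZoAzAHeAMwCIgDMAmYAzAKqAMwC7gDMAzIAzAN2AMwDugDMA/4AzAACARAARgEQAIoBEADOARABEgEQAVYBEAGaARAB3gEQAiIBEAJmARACqgEQAu4BEAMyARADdgEQA7oBEAP+ARAAAgFUAEYBVACKAVQAzgFUARIBVAFWAVQBmgFUAd4BVAIiAVQCZgFUAqoBVALuAVQDMgFUA3YBVAO6AVQD/gFUAAIBmABGAZgAigGYAM4BmAESAZgBVgGYAZoBmAHeAZgCIgGYAmYBmAKqAZgC7gGYAzIBmAN2AZgDugGYA/4BmAACAdwARgHcAIoB3ADOAdwBEgHcAVYB3AGaAdwB3gHcAiIB3AJmAdwCqgHcAu4B3AMyAdwDdgHcA7oB3AP+AdwAAgIgAEYCIACKAiAAzgIgARICIAFWAiABmgIgAd4CIAIiAiACZgIgAqoCIALuAiADMgIgA3YCIAO6AiAD/gIgAAICZABGAmQAigJkAM4CZAESAmQBVgJkAZoCZAHeAmQCIgJkAmYCZAKqAmQC7gJkAzICZAN2AmQDugJkA/4CZAACAqgARgKoAIoCqADOAqgBEgKoAVYCqAGaAqgB3gKoAiICqAJmAqgCqgKoAu4CqAMyAqgDdgKoA7oCqAP+AqgAAgLsAEYC7ACKAuwAzgLsARIC7AFWAuwBmgLsAd4C7AIiAuwCZgLsAqoC7ALuAuwDMgLsA3YC7AO6AuwD/gLsAAIDMABGAzAAigMwAM4DMAESAzABVgMwAZoDMAHeAzACIgMwAmYDMAKqAzAC7gMwAzIDMAN2AzADugMwA/4DMAACA3QARgN0AIoDdADOA3QBEgN0AVYDdAGaA3QB3gN0AiIDdAJmA3QCqgN0Au4DdAMyA3QDdgN0A7oDdAP+A3QAAgO4AEYDuACKA7gAzgO4ARIDuAFWA7gBmgO4Ad4DuAIiA7gCZgO4AqoDuALuA7gDMgO4A3YDuAO6A7gD/gO4AAID/ABGA/wAigP8AM4D/AESA/wBVgP8AZoD/AHeA/wCIgP8AmYD/AKqA/wC7gP8AzID/AN2A/wDugP8A/4D/AIeHh3eHhnSCuPrIoKbHhmNyg3Sml5bFdGN2h5amubinh4eHhpeXlpDn/OigctWEhLintrenqMm3pJa4ppWnlpd3d4aXqHaWk7CgcHCVydj1+Om4hZbZuLikpqiFZIR0hXeHh4WnhWO2o3J0gujpyYOEx8iUlfi0c2R1hYV3h4eHd3eHd4XUpZPYk1GgsnOyUHS454SD2Pd0UnaGhnaGdIOHh4d3hKP56ZTluKSCQZOlkJb4lYKW9+eDc4SUdHSElYeGh3d3YZX4k7br16Z0lcmUgPfHYlOl96aBtujp1en3l4Z2d3Vjounlpcak9vjXp6dyo+Z0c4bYyLLWx9nFuIWYh2V0dLb0hKXX6YKVyba2qKa2yIWFpbjZo3V1hYWlppiXdIXH95Nkc6f5hIR0c6aot6fJ19akpdZTdJWnt9jamKal2fekcpaWlNWjdGSF6Mi2p8eno4DjxXSlc3WWhsiHlaf4g3GGhXRjg9jZ9vfYqISjkVBws/rHpoVkdHNjxpeUyflwlbeGd3SD2cillYVzcMTHxZCm/NbYlXV2dXSkdIPYxYDXhnaHdoO0s3FwgGKT6+qTQMP3k8XUhneHhoV3hoKAtceFh3Z2dYW2ppanpLHptpDE99dRcdSlhYWFdXaDcZP3hIWXdnaHlqbIyLmogZOAtfe2o0BSpsnIqJZ1pNbo6aZzl6iWlqiolnaHyJh1ZGPWlIODc6PJqafI1vmVlbfYhIWpuaaVmKiGhoe5p6aWlLiGl5aGgoalhISUpYdlhKWmtrephoWXp3WGl6iWhoaFloWGhod1c6fYuLe2l4WYqKiohpaGZYamdmSEhIWGdneHh4eHh4eEk6fJyKenpbmomId1h6eWh6eGdneHh4eHh4d3h4SFh4eDg5SVhYaFl5eHdXaFhZaXuId2h4eGhnaEhHSCt6eDhXd0lpeYdIOCgoJzhYaFdHWWpoeHhaaWlrfHlcfox8eWhYeFhISWp6eWlpaWhpaEd4aHh4eE2aaGlrfY2ZZ1qLiFdneGhYaXubjIt3VztKKEd4d3d3PnlnZ3hZWWhXaXp5Z1doeYd4eYh5bG1rbZtnB2d3d1hPeFhneHhoZ3d4aGlpeXl4eHh5eHhpTn9/r5c2Fyc1K213R3d3eHd4eHh3d3h4eHd4eXh4eGc4GF1/nVtaaVpfe3hHeHh3d2hpeHh4eHh4eHh5eHdoaWg3CF+ub3+Pf4t5SFhoWFdnaHl4d2h5iHh4aYh3Z2hqengpLGhoaFhIOChHSElpaGlpiIh3WHmJiYhpiHdoeGqLmFg5ODhHSEhHaGprjKuZaFiIiHdXaImJiGl4d2d3WXyJZ1h3eHhqeop6eWlqeol4aHiIeGh4iYl3Y="/>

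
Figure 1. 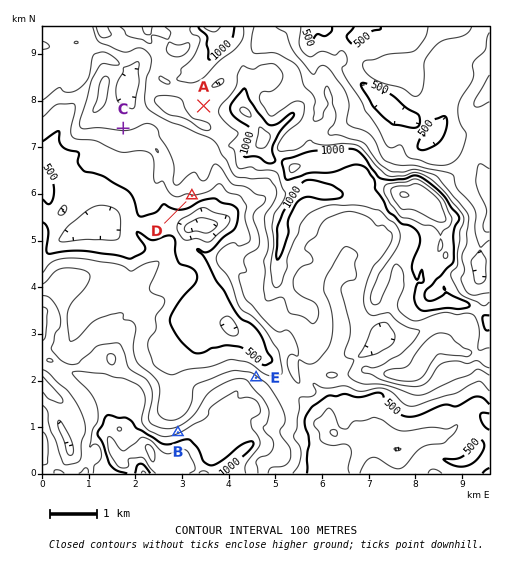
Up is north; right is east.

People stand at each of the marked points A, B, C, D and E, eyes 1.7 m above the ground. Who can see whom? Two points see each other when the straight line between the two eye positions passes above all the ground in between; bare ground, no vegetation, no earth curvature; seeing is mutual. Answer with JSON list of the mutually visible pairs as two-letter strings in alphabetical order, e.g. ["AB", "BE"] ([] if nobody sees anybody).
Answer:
["BC", "BD", "CE", "DE"]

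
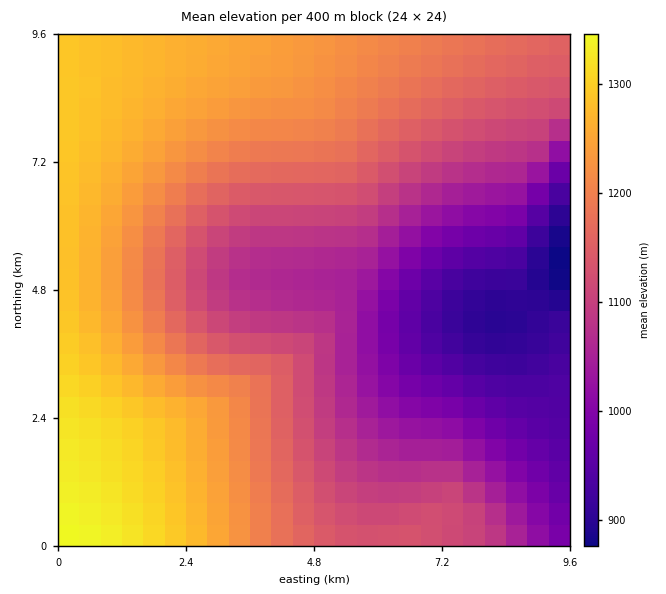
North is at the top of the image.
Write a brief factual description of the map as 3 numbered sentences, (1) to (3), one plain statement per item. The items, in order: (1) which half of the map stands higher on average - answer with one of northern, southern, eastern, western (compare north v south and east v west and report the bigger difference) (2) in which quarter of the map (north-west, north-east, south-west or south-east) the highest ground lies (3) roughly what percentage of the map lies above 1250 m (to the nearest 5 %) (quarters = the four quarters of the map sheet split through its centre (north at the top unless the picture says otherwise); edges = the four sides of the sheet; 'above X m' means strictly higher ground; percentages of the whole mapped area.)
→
(1) The western half stands higher on average than the eastern half.
(2) The highest ground is in the south-west quarter.
(3) Ground above 1250 m makes up about 20 % of the sheet.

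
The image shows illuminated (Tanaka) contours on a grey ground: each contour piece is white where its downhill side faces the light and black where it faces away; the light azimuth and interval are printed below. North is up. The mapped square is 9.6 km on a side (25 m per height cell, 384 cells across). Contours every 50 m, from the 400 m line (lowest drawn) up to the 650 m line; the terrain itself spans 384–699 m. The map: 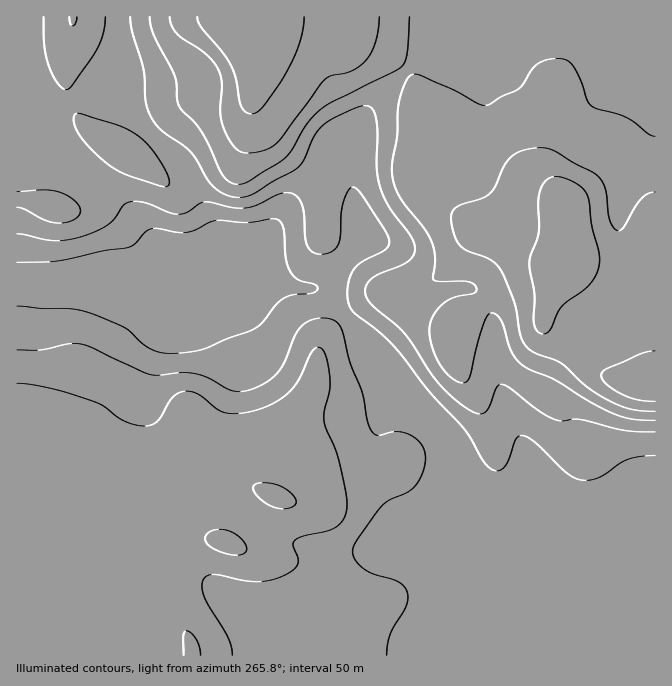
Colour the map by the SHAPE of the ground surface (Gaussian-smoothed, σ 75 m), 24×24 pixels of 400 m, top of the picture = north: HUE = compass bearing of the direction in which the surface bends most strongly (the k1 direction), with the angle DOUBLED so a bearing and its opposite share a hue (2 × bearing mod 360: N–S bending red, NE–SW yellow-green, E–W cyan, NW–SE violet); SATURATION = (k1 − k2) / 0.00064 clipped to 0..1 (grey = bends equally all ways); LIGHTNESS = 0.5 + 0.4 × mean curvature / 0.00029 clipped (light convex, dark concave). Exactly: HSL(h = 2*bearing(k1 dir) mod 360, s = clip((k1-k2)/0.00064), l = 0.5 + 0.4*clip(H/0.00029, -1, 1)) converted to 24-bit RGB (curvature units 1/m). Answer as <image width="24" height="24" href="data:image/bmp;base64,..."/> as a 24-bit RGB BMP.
<image width="24" height="24" href="data:image/bmp;base64,Qk32BgAAAAAAADYAAAAoAAAAGAAAABgAAAABABgAAAAAAMAGAAATCwAAEwsAAAAAAAAAAAAAYnCEmJ+LlICLeHaBcWZ8YGR6yOavgHa8YzuUe3WBgX5zaoaCnbWUxX55KkJde4B/f3+Af4B/f4B/f4B/f3+AeWp/kJ15dHmDdIGAZI1rlXiIknSVe12Hca9xmOOJdzdweENphmBmiqJ4cKuNYZhztVyEuWyxSHmEf3+Af4B/f4B/f4B/f36AfmmPk5uDcHJ9f4B/e4B6cH9qZoKBb16fydSrrJU/OhUgdmguU5lAZaFUhpdpZ3mDaXqevqm/YUKTf3+AgIB/f4B/f4B/fX2Ab4+TlYiEd3KGgIB/gIB/f4B/dH99VX9xuqRnzg9lrTSWoerSfMjhbpy0faNhQpZPQ39eikpAg2p4gIB/gIB/gIB/gIB/f3+AcYV2ioZ1gnV+gIB/gIB/gIB/fHyAg2aCbYNcW3bS1eb2zHjleRAccUkeppktVas0KVVJZ3xceYB3f4B/gH9/gH17foB5gHJuhoFqeYRtdX51gIB/gIB/gIB/fHyAcmGLjrSNQ51vckAjkxQhoofQssTlztfnjI/JUjapaZOJUJd5en2AgHR4k41mfmqNjm95iZB7eYh3b3+AgH9/gIB/f4B/fHmAY4OMnbeBe1J4Sj2JpdDCksjDoXajr5F3qF1/WjSKrI6FVKCWZGaAmzVJV79SXkt1n21Wkp9icYprZXVoe4FpfoN2eYN6cniNfKWppG99fHGAQ2GDsMV9dX1bjHdho6B4pGt2OjCMuMCwgXOyUyRr3LpkVr1nUSJQubZhkap1dlxGZlsxeZ6HbJiWfJiccaKfYIGcvEWbraBxQbnNnZvRuHK4mo5wjaFnm5pmMmuOpbJxhyBVQQgjuP2AciR4aEKVisiPiSA2ag8AbVUGrKnVfn7CfnqqnoScS22GTlrB4OvqUbHVOj+K12PS34OmtLF4da+JNS5yeUlGMwAdyvBWmvmkRBVnhbtrWA4ghAYxs6bw1NL5lXFnlV9tiXRth6ugcZ7FL7jVy62DmSVQRU4xK0lC4Wdu7ey7R42sZSxzPAUxui+r2P/MHkupfhOAmlIwGFbczO//zuL91NfzgHRrlHeLkqqTbKxwblMzPT4aYFockFJPmXWaMT9rab1m9/DUTRpiQQ0qWxxvn+rY9/nSGQxddwCn9OrQSP+/JYlJaXM9sLBhdIyLcpqNqKmCjDxfr0JlX46JbX9rWX9NVXZKUmWGP9mV76KYbABLgSpfWueiP+On7NrEjAK+CRZg+PfTuK9BL2RSQoNgealTgHo7d3c2e14yc2dNf5djo2qIfXuAf4B/c396SYVhb40iJxgMyhb41dz209jzRK+EcoorbhJZL2qa3ep77GhoI6RJOH11e4FreHEvZnMfTGskZ3E9ZZBNg35wgH9/gIB/f4B/Vkh52x0/JZUkALdlTNRz2Sqq/yN8ui4qKktMTsuLfauz4sPC3OraDTh+gm5Uf0JTvZRUU6VBMZ9VPaBMVkQiXoAbXHhIfnxMKSZayVy+6vHaKouULisOLBQHtasd1KW9n7XgYcvNU1192t2UxOGdJABq4oK2aHnt2OLz0tj5i3XleCBpsDA6f+BtLwUEc4YAAzAQG4tC7PGnRC9lRwVFksJth+y5hdLChYmynFigclWE2+mqxNh3Agoxrt2kg7Tdlc7FpB5XcgAftC6B0frvngD7+EL/7/DbJoqOAI5PktJ1QRl6Sxao4vHaX9FqQI1Wdkp2mmaFcaG82fLf5ZbYIw1cO8U2fGsuaz0gSQUeiePC0Pv3eS3LLAQvnMuH9NDI25+8AfykLXpyKB1fKlWp6OXLy6GXUJBkKV9wkK6WasyKn89Ddgo4wWV7P6+rf3yAfBt5o/TyyfnsqCFYagU6OG2kaK6/27+Z4tPFzL1bDyQhFz4+KGJsvM9tx8eYpJ+4LlOIa6ZdralXjFY4QHeVxsqfdj52cFB+NNQ8Xs9CeFc2ZSh4qoLCZq3PTSzB9OXOt5yK8a/EYSigFUstBUM1j9WFm7+Qmmhwakp3ZY1ilnVgopFwUXhXhW9JhGJtUSJv5+WCNZFFfYB/OCxsuLBhhnw8Hg8k//SodatlupeGojXp4qPmAKSTIsVIlZRPgFZQfXttYXllgpV0ooV8eHGAdnZ9foF5MRRr7dS1gdRTOnd8RxhcxJFNeSAwKnx63P3OsY2pj5Z/OUuD0JfDj6HQK4CQfm98gH9/f4B/e4B/Y4pjk3Zoh3Z0dHl9f358FBJc49Sv7erREy10Pg+M06vToIPovPHxpNiTpXqAn46aTFiZWoKc1MOhLEJ+cHGAgIB/gIB/gIB/f4B/e4F6jo5+dnOAf3+A"/>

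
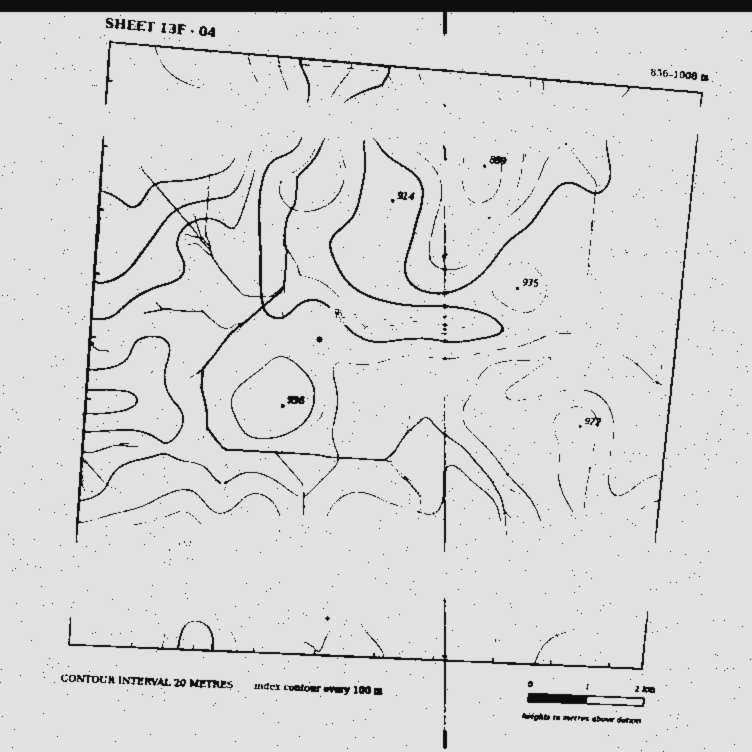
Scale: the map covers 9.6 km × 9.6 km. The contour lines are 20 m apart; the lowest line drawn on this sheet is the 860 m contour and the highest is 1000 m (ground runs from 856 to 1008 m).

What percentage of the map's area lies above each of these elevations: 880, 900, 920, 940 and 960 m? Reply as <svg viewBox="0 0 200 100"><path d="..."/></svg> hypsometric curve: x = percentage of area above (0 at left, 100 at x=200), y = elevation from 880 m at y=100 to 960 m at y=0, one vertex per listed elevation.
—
<svg viewBox="0 0 200 100"><path d="M187 100l-21-25-52-25-40-25-46-25"/></svg>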